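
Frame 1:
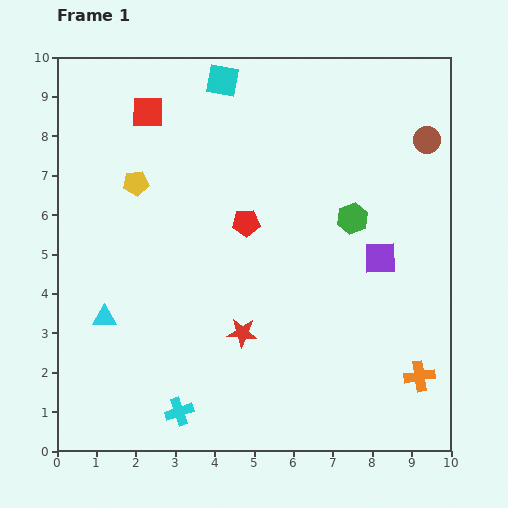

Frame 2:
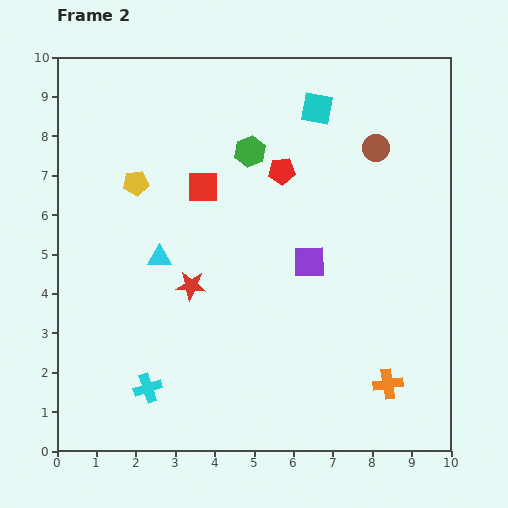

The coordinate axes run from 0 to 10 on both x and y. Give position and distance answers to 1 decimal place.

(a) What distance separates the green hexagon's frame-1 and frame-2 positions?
3.1

The green hexagon moved from (7.5, 5.9) to (4.9, 7.6), a distance of √(2.6² + 1.7²) ≈ 3.1.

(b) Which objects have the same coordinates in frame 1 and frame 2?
the yellow pentagon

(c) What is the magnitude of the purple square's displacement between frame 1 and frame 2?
1.8

The purple square moved from (8.2, 4.9) to (6.4, 4.8), a distance of √(1.8² + 0.1²) ≈ 1.8.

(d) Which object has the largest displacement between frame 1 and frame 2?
the green hexagon

(moved 3.1; next 2.5)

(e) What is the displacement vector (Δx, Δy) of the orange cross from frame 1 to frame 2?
(-0.8, -0.2)

The orange cross was at (9.2, 1.9) in frame 1 and (8.4, 1.7) in frame 2.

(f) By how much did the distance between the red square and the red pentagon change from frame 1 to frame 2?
-1.8

Distance in frame 1: 3.8. Distance in frame 2: 2.0.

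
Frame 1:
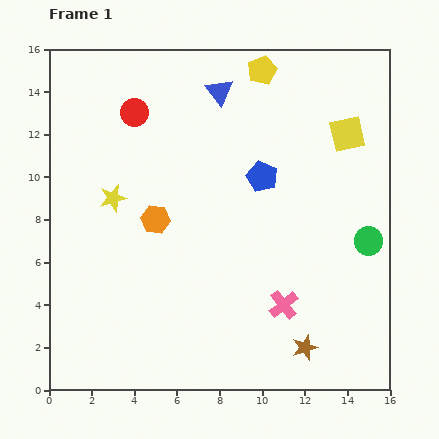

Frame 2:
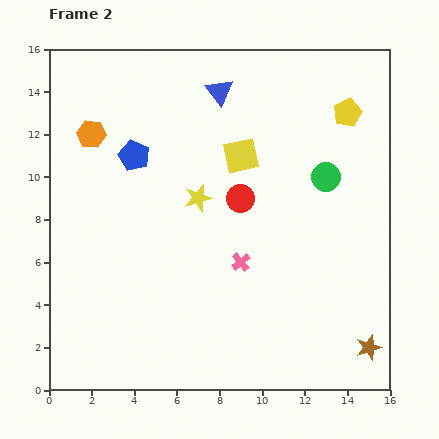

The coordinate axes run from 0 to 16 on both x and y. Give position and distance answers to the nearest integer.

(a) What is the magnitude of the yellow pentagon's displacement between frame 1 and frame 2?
4

The yellow pentagon moved from (10, 15) to (14, 13), a distance of √(4² + 2²) ≈ 4.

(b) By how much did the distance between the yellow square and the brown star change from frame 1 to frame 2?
+1

Distance in frame 1: 10. Distance in frame 2: 11.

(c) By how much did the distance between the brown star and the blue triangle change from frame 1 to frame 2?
+1

Distance in frame 1: 13. Distance in frame 2: 14.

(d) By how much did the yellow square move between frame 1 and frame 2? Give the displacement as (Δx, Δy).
(-5, -1)

The yellow square was at (14, 12) in frame 1 and (9, 11) in frame 2.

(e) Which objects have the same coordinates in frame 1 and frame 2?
the blue triangle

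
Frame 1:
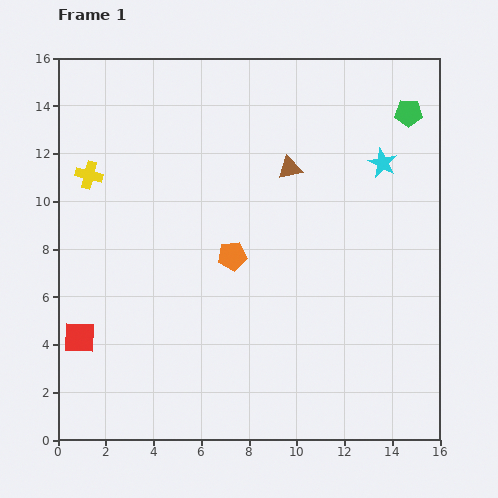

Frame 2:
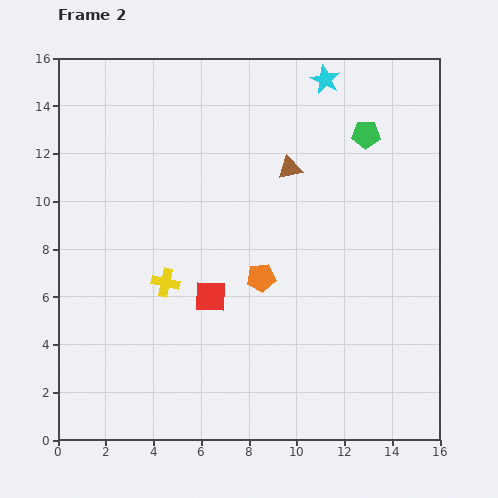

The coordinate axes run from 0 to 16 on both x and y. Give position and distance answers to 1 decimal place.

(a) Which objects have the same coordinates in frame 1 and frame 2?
the brown triangle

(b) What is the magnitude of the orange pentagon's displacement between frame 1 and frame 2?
1.5

The orange pentagon moved from (7.3, 7.7) to (8.5, 6.8), a distance of √(1.2² + 0.9²) ≈ 1.5.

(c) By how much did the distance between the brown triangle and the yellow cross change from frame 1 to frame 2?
-1.3

Distance in frame 1: 8.4. Distance in frame 2: 7.1.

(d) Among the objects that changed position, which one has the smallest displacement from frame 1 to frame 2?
the orange pentagon

(moved 1.5)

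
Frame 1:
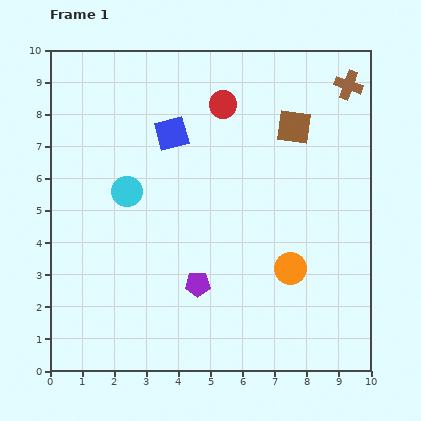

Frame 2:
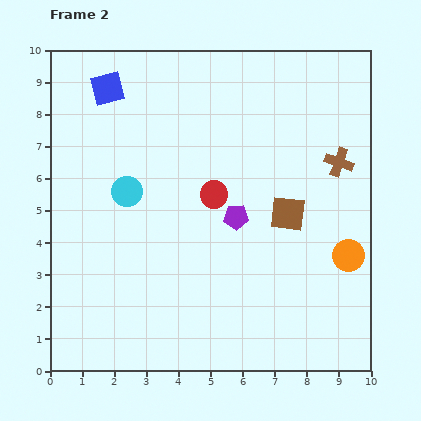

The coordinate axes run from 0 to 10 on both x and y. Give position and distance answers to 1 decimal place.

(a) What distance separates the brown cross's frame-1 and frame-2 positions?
2.4

The brown cross moved from (9.3, 8.9) to (9.0, 6.5), a distance of √(0.3² + 2.4²) ≈ 2.4.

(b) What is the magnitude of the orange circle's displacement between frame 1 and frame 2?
1.8

The orange circle moved from (7.5, 3.2) to (9.3, 3.6), a distance of √(1.8² + 0.4²) ≈ 1.8.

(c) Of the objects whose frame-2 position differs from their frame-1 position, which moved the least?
the orange circle

(moved 1.8)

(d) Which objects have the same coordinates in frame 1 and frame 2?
the cyan circle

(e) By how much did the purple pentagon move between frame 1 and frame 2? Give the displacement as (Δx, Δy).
(1.2, 2.1)

The purple pentagon was at (4.6, 2.7) in frame 1 and (5.8, 4.8) in frame 2.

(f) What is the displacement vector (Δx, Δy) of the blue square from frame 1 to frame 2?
(-2.0, 1.4)

The blue square was at (3.8, 7.4) in frame 1 and (1.8, 8.8) in frame 2.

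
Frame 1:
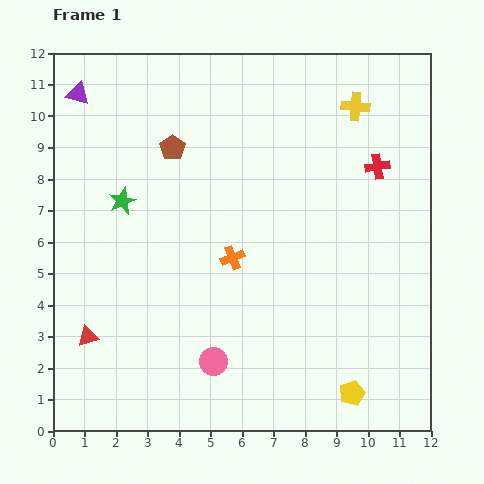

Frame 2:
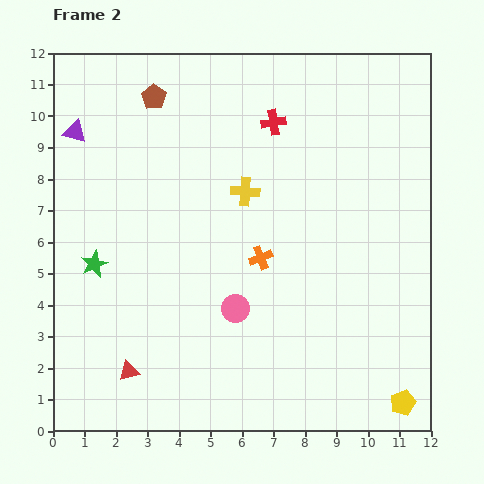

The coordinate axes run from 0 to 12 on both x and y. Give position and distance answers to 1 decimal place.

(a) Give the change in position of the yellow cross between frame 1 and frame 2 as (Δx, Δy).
(-3.5, -2.7)

The yellow cross was at (9.6, 10.3) in frame 1 and (6.1, 7.6) in frame 2.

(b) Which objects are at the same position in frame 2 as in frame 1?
none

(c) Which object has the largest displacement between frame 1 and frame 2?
the yellow cross

(moved 4.4; next 3.6)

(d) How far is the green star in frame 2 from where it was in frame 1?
2.2

The green star moved from (2.2, 7.3) to (1.3, 5.3), a distance of √(0.9² + 2.0²) ≈ 2.2.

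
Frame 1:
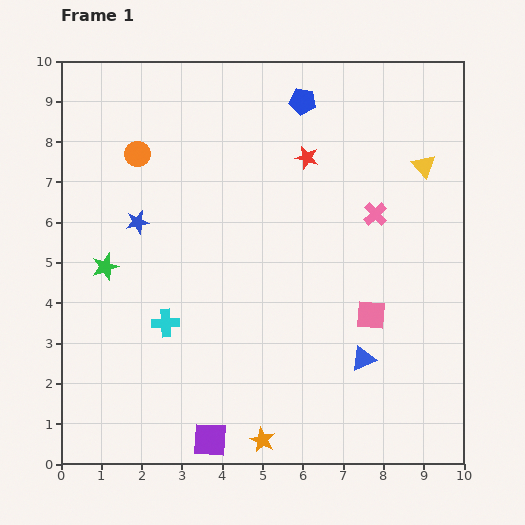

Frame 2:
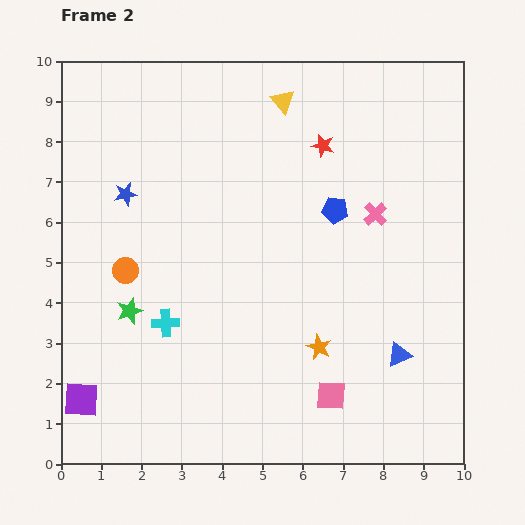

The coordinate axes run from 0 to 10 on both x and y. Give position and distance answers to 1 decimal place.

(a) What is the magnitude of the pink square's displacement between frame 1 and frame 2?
2.2

The pink square moved from (7.7, 3.7) to (6.7, 1.7), a distance of √(1.0² + 2.0²) ≈ 2.2.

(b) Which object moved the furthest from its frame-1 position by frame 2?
the yellow triangle

(moved 3.8; next 3.4)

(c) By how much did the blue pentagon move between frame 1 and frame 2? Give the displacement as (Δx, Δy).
(0.8, -2.7)

The blue pentagon was at (6.0, 9.0) in frame 1 and (6.8, 6.3) in frame 2.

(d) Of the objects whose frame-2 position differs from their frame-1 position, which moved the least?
the red star

(moved 0.5)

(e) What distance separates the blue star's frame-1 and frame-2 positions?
0.8

The blue star moved from (1.9, 6.0) to (1.6, 6.7), a distance of √(0.3² + 0.7²) ≈ 0.8.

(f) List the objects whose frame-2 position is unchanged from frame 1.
the pink cross, the cyan cross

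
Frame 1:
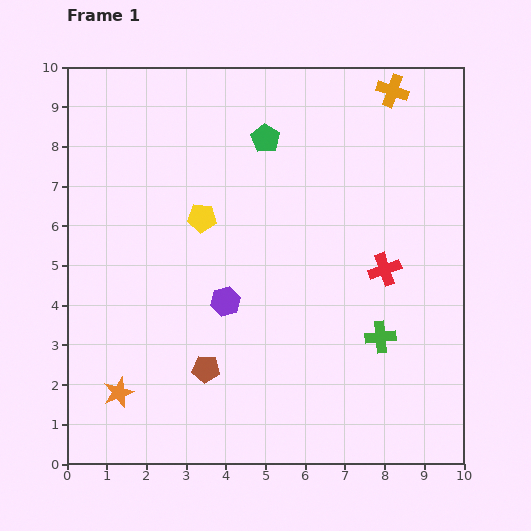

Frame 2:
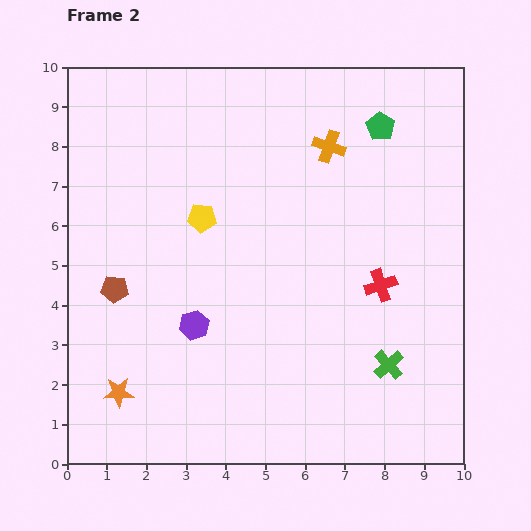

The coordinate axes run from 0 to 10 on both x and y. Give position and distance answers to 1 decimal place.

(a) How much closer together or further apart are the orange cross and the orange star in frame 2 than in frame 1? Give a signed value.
-2.1

Distance in frame 1: 10.3. Distance in frame 2: 8.2.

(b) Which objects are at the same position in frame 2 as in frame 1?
the yellow pentagon, the orange star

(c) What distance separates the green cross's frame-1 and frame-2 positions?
0.7

The green cross moved from (7.9, 3.2) to (8.1, 2.5), a distance of √(0.2² + 0.7²) ≈ 0.7.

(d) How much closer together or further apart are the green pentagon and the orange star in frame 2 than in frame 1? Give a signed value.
+2.0

Distance in frame 1: 7.4. Distance in frame 2: 9.4.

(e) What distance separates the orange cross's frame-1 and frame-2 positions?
2.1

The orange cross moved from (8.2, 9.4) to (6.6, 8.0), a distance of √(1.6² + 1.4²) ≈ 2.1.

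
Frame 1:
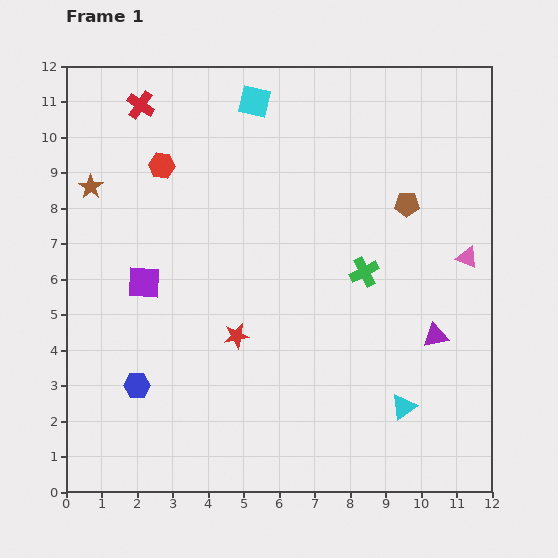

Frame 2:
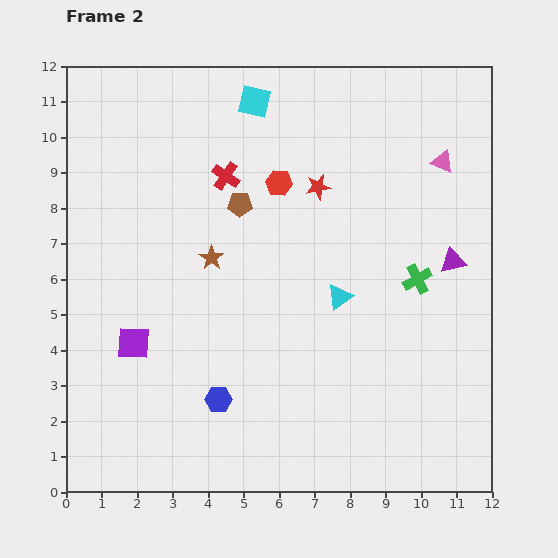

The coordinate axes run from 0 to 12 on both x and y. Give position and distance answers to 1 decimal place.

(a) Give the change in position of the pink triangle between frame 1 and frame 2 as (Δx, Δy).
(-0.7, 2.7)

The pink triangle was at (11.3, 6.6) in frame 1 and (10.6, 9.3) in frame 2.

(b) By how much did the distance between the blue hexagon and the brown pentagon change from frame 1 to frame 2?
-3.7

Distance in frame 1: 9.2. Distance in frame 2: 5.5.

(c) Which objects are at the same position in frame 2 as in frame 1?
the cyan square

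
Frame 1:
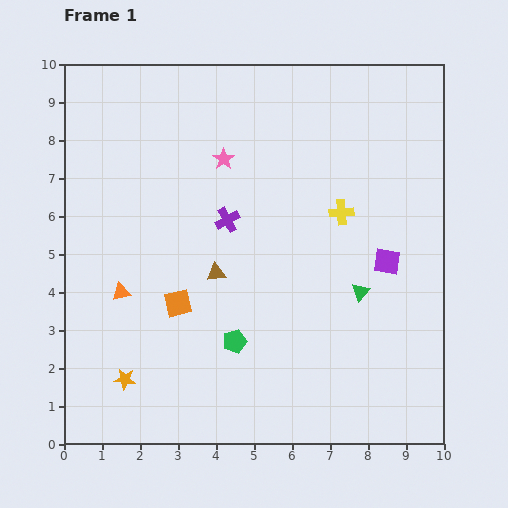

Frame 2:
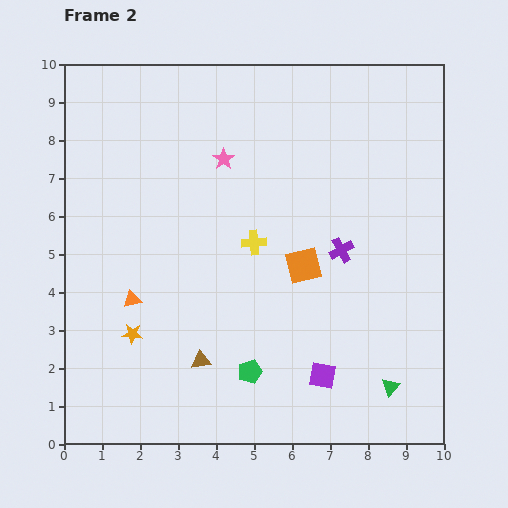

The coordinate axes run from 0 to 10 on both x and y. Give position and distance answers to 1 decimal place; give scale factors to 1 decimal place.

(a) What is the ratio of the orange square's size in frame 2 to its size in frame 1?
1.3×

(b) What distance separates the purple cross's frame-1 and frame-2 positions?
3.1

The purple cross moved from (4.3, 5.9) to (7.3, 5.1), a distance of √(3.0² + 0.8²) ≈ 3.1.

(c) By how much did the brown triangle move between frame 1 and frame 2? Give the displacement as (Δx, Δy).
(-0.4, -2.3)

The brown triangle was at (4.0, 4.5) in frame 1 and (3.6, 2.2) in frame 2.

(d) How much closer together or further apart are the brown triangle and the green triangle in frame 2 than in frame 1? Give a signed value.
+1.2

Distance in frame 1: 3.8. Distance in frame 2: 5.0.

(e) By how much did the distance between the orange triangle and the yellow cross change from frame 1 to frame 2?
-2.7

Distance in frame 1: 6.2. Distance in frame 2: 3.5.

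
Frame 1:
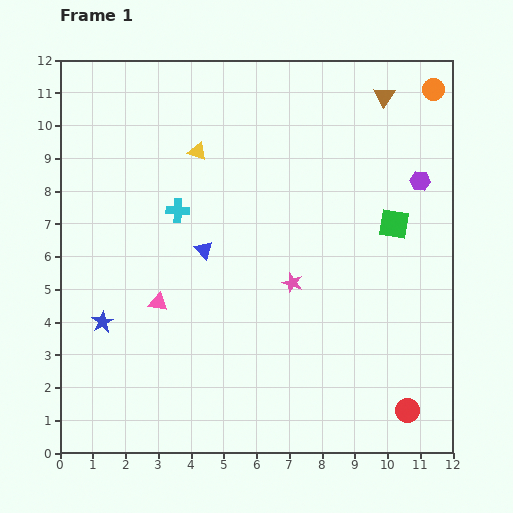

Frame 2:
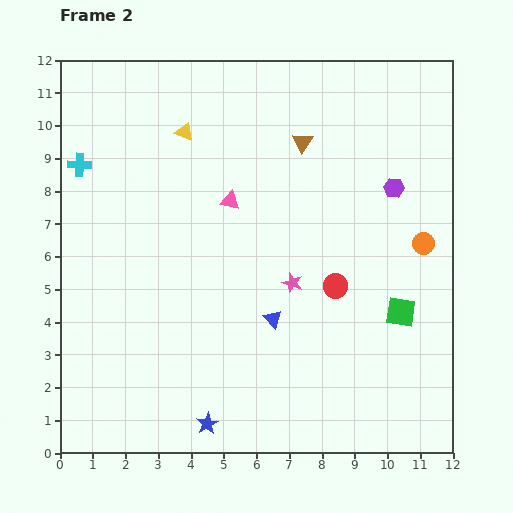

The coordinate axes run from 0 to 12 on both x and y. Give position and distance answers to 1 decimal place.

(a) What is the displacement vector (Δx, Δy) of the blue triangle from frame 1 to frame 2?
(2.1, -2.1)

The blue triangle was at (4.4, 6.2) in frame 1 and (6.5, 4.1) in frame 2.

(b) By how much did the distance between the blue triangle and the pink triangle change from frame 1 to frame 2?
+1.7

Distance in frame 1: 2.1. Distance in frame 2: 3.8.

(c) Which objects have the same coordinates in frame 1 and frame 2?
the pink star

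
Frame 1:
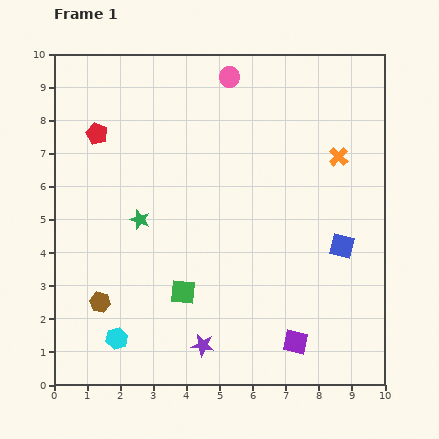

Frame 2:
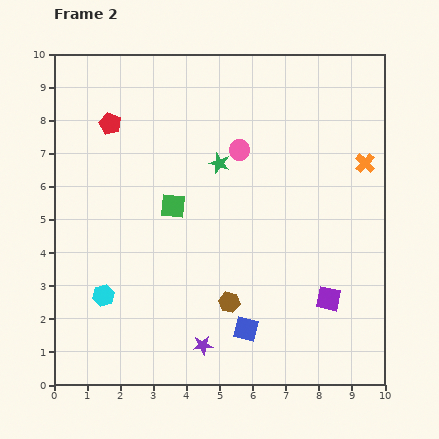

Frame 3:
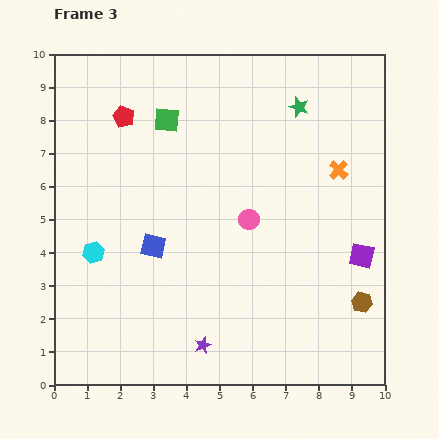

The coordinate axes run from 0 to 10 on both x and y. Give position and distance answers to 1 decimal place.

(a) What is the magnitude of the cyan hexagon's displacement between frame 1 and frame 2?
1.4

The cyan hexagon moved from (1.9, 1.4) to (1.5, 2.7), a distance of √(0.4² + 1.3²) ≈ 1.4.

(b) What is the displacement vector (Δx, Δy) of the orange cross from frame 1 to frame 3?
(0.0, -0.4)

The orange cross was at (8.6, 6.9) in frame 1 and (8.6, 6.5) in frame 3.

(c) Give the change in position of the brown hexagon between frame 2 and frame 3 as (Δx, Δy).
(4.0, 0.0)

The brown hexagon was at (5.3, 2.5) in frame 2 and (9.3, 2.5) in frame 3.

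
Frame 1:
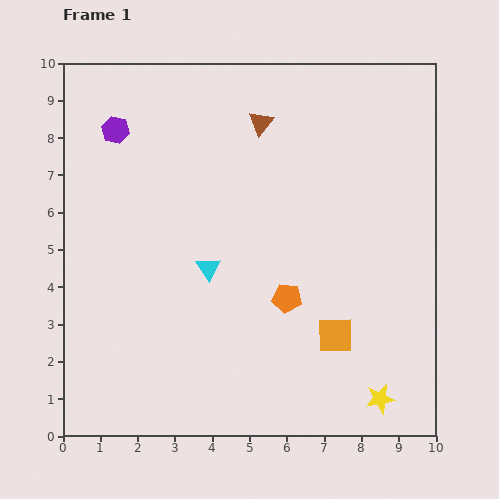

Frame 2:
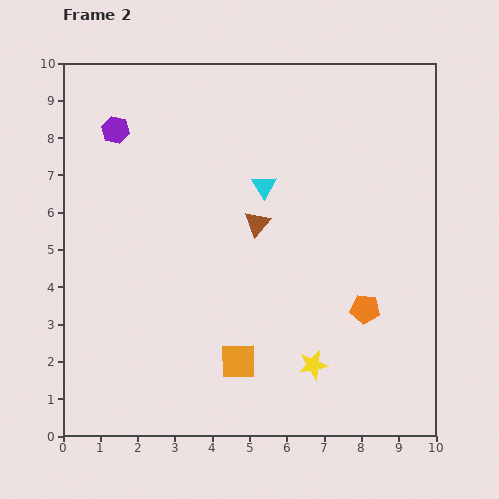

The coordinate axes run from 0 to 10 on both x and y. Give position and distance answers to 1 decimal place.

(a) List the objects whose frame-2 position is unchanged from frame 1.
the purple hexagon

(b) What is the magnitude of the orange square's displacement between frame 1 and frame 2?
2.7

The orange square moved from (7.3, 2.7) to (4.7, 2.0), a distance of √(2.6² + 0.7²) ≈ 2.7.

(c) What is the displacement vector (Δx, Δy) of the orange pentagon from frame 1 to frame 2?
(2.1, -0.3)

The orange pentagon was at (6.0, 3.7) in frame 1 and (8.1, 3.4) in frame 2.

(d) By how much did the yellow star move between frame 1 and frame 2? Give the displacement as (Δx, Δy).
(-1.8, 0.9)

The yellow star was at (8.5, 1.0) in frame 1 and (6.7, 1.9) in frame 2.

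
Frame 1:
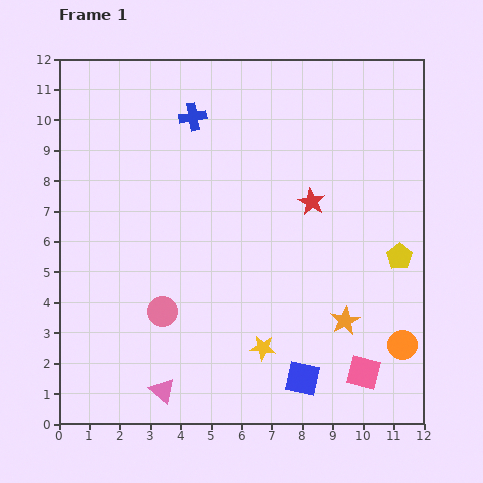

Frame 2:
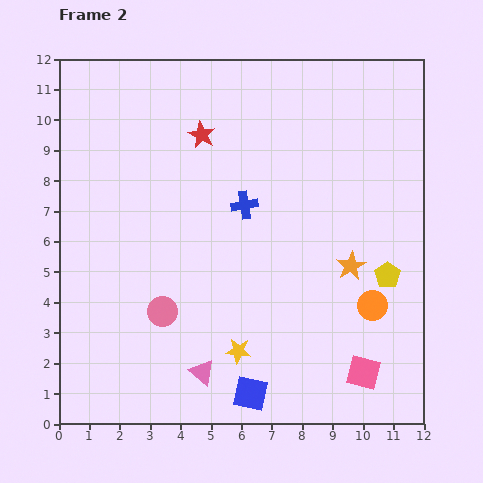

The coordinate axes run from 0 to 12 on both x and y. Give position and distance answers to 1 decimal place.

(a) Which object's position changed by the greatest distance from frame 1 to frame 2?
the red star

(moved 4.2; next 3.4)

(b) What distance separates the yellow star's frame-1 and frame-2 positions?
0.8

The yellow star moved from (6.7, 2.5) to (5.9, 2.4), a distance of √(0.8² + 0.1²) ≈ 0.8.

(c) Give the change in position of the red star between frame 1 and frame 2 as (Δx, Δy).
(-3.6, 2.2)

The red star was at (8.3, 7.3) in frame 1 and (4.7, 9.5) in frame 2.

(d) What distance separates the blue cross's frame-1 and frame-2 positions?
3.4

The blue cross moved from (4.4, 10.1) to (6.1, 7.2), a distance of √(1.7² + 2.9²) ≈ 3.4.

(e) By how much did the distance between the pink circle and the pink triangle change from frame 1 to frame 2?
-0.2

Distance in frame 1: 2.6. Distance in frame 2: 2.4.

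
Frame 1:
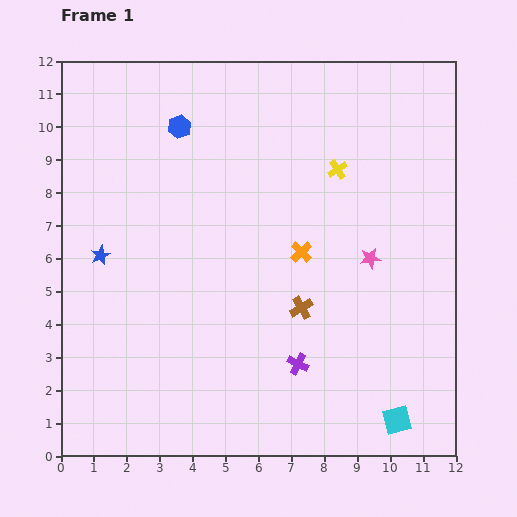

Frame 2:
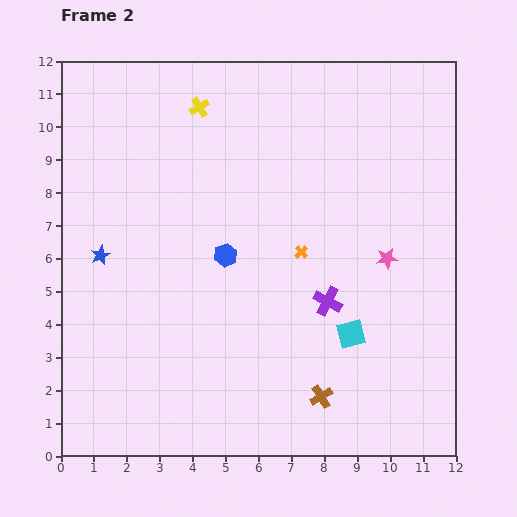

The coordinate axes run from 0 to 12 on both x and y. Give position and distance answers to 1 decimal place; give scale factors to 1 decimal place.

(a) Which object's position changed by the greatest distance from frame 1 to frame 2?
the yellow cross

(moved 4.6; next 4.1)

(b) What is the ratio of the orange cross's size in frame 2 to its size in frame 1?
0.6×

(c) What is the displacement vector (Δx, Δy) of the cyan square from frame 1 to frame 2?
(-1.4, 2.6)

The cyan square was at (10.2, 1.1) in frame 1 and (8.8, 3.7) in frame 2.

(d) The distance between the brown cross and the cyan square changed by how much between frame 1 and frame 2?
-2.4

Distance in frame 1: 4.5. Distance in frame 2: 2.1.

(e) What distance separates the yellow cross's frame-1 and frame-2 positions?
4.6

The yellow cross moved from (8.4, 8.7) to (4.2, 10.6), a distance of √(4.2² + 1.9²) ≈ 4.6.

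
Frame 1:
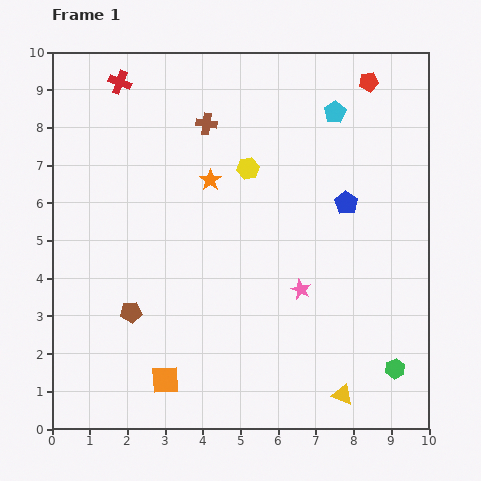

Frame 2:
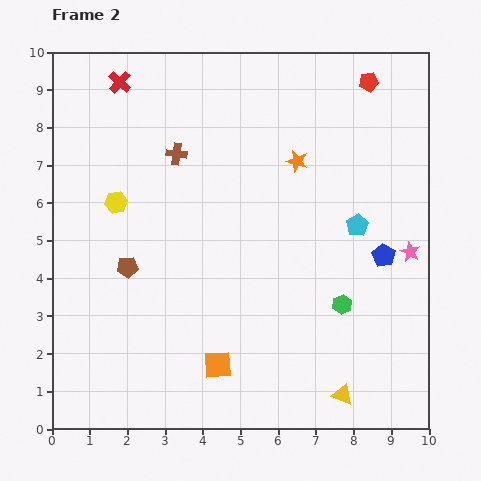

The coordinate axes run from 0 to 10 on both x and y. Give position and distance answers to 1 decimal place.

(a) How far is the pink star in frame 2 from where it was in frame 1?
3.1

The pink star moved from (6.6, 3.7) to (9.5, 4.7), a distance of √(2.9² + 1.0²) ≈ 3.1.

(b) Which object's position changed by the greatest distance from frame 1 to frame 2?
the yellow hexagon

(moved 3.6; next 3.1)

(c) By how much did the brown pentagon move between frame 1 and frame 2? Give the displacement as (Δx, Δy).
(-0.1, 1.2)

The brown pentagon was at (2.1, 3.1) in frame 1 and (2.0, 4.3) in frame 2.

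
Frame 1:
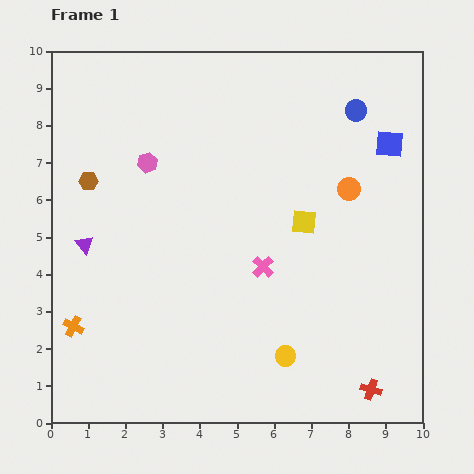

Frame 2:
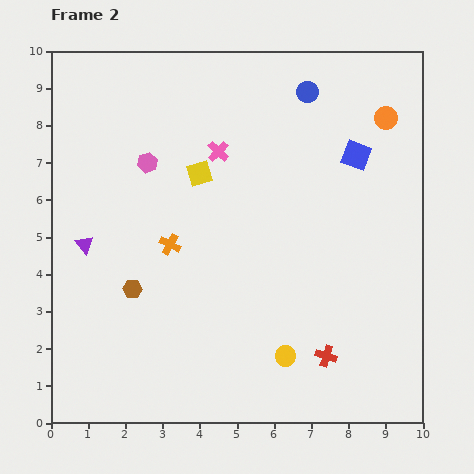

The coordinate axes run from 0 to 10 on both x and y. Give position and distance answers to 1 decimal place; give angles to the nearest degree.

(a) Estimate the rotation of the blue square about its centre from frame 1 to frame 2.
16° clockwise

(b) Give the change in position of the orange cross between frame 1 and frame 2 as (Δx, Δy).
(2.6, 2.2)

The orange cross was at (0.6, 2.6) in frame 1 and (3.2, 4.8) in frame 2.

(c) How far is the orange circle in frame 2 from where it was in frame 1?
2.1

The orange circle moved from (8.0, 6.3) to (9.0, 8.2), a distance of √(1.0² + 1.9²) ≈ 2.1.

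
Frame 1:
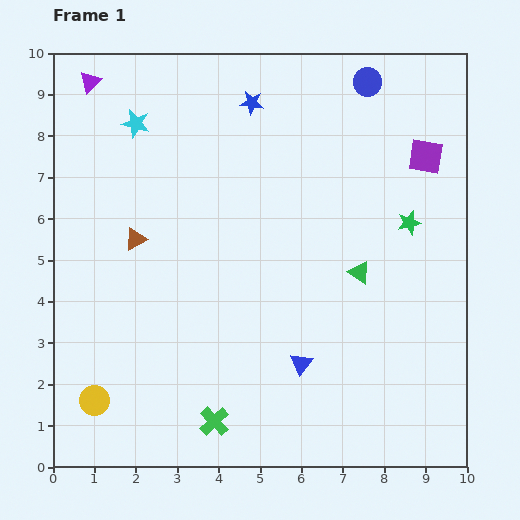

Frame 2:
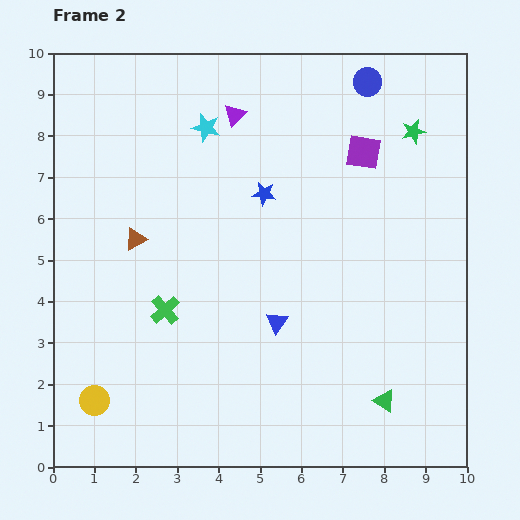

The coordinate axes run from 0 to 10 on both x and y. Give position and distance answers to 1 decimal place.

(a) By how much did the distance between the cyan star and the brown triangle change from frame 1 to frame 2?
+0.4

Distance in frame 1: 2.8. Distance in frame 2: 3.2.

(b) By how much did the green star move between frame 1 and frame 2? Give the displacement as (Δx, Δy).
(0.1, 2.2)

The green star was at (8.6, 5.9) in frame 1 and (8.7, 8.1) in frame 2.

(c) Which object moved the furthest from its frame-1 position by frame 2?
the purple triangle

(moved 3.6; next 3.2)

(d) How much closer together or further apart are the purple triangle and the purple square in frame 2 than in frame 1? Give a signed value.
-5.1

Distance in frame 1: 8.3. Distance in frame 2: 3.2.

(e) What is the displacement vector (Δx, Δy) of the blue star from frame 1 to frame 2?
(0.3, -2.2)

The blue star was at (4.8, 8.8) in frame 1 and (5.1, 6.6) in frame 2.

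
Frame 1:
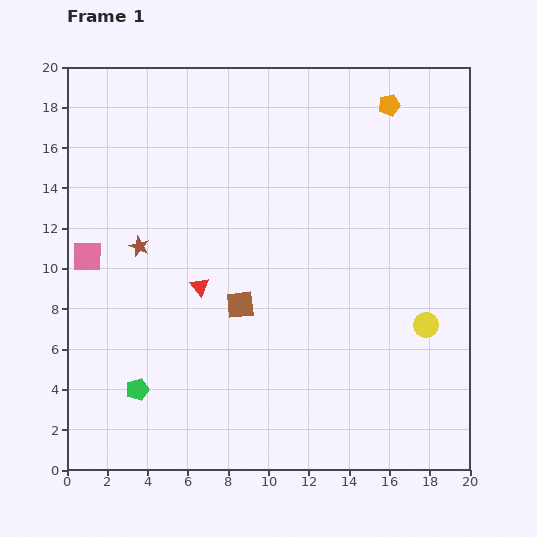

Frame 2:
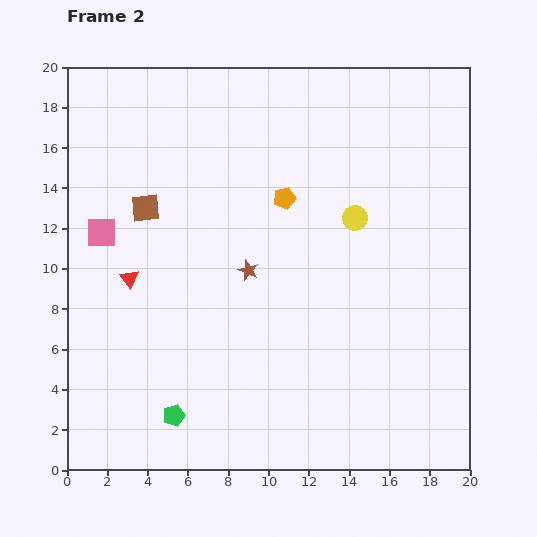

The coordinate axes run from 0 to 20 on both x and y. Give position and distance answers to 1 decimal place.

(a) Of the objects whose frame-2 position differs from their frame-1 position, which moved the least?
the pink square

(moved 1.4)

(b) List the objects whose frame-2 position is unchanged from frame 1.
none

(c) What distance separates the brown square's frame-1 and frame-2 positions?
6.7

The brown square moved from (8.6, 8.2) to (3.9, 13.0), a distance of √(4.7² + 4.8²) ≈ 6.7.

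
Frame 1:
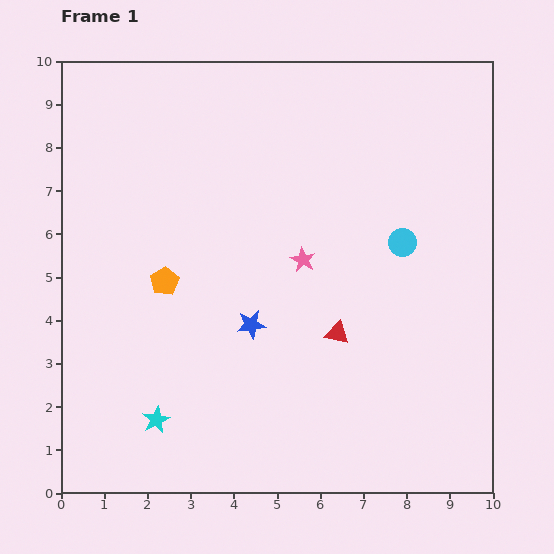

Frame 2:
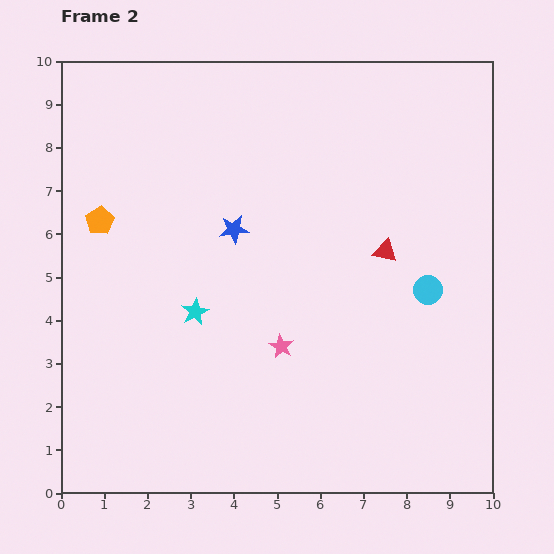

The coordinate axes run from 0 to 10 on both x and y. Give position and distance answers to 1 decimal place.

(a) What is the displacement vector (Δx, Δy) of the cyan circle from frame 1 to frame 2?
(0.6, -1.1)

The cyan circle was at (7.9, 5.8) in frame 1 and (8.5, 4.7) in frame 2.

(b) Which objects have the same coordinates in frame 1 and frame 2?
none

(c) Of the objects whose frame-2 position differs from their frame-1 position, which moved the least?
the cyan circle

(moved 1.3)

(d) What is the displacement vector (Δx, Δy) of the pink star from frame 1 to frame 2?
(-0.5, -2.0)

The pink star was at (5.6, 5.4) in frame 1 and (5.1, 3.4) in frame 2.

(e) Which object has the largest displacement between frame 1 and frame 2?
the cyan star

(moved 2.7; next 2.2)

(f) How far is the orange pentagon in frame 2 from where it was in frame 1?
2.1

The orange pentagon moved from (2.4, 4.9) to (0.9, 6.3), a distance of √(1.5² + 1.4²) ≈ 2.1.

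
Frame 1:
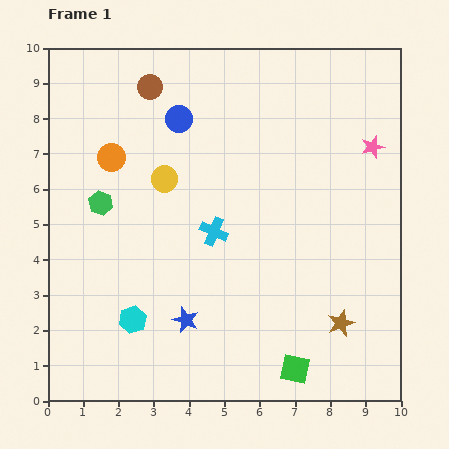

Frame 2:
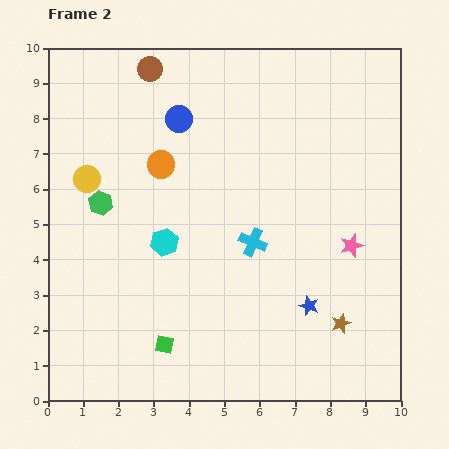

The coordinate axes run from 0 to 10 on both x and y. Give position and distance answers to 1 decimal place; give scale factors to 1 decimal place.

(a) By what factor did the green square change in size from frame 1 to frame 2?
0.6×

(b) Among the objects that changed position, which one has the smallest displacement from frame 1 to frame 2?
the brown circle

(moved 0.5)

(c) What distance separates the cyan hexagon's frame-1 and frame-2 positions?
2.4

The cyan hexagon moved from (2.4, 2.3) to (3.3, 4.5), a distance of √(0.9² + 2.2²) ≈ 2.4.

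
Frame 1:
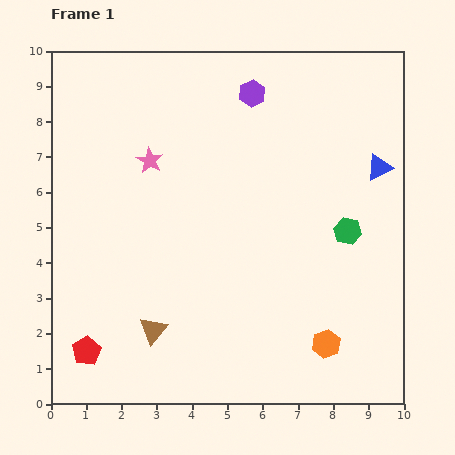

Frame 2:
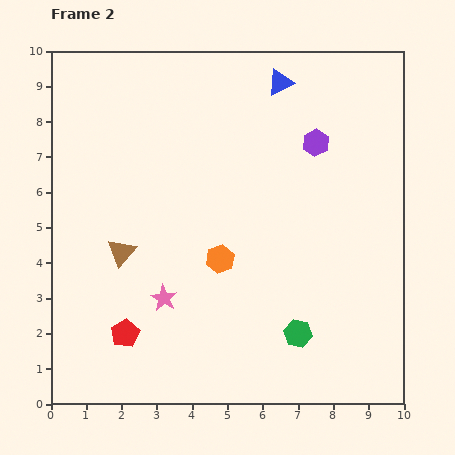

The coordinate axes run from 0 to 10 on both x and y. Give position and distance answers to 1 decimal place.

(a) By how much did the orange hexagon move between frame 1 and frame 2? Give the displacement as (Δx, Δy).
(-3.0, 2.4)

The orange hexagon was at (7.8, 1.7) in frame 1 and (4.8, 4.1) in frame 2.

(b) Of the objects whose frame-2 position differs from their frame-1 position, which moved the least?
the red pentagon

(moved 1.2)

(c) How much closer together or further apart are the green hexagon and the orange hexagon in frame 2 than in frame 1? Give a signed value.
-0.3

Distance in frame 1: 3.3. Distance in frame 2: 3.0.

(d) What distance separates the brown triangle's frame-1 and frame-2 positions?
2.4

The brown triangle moved from (2.9, 2.1) to (2.0, 4.3), a distance of √(0.9² + 2.2²) ≈ 2.4.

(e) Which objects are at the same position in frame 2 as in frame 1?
none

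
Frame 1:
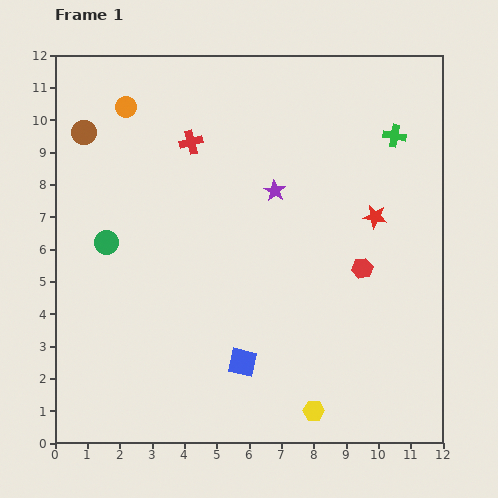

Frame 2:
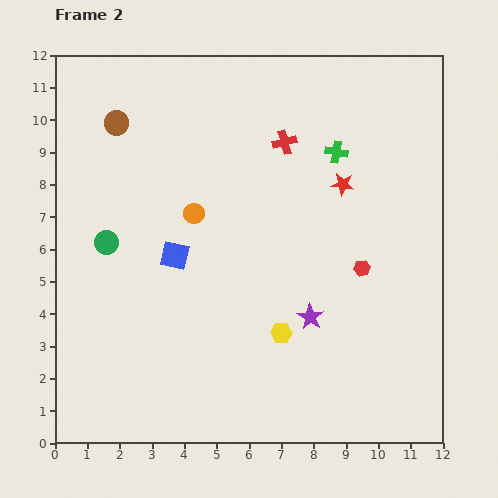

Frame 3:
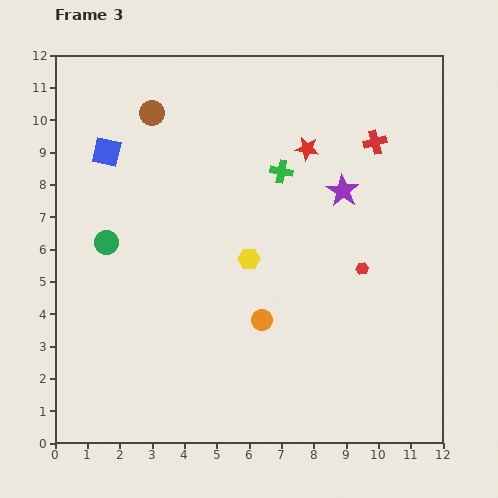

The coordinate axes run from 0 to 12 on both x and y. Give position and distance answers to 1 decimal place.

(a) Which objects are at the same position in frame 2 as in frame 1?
the red hexagon, the green circle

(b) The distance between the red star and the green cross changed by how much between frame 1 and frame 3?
-1.5

Distance in frame 1: 2.6. Distance in frame 3: 1.1.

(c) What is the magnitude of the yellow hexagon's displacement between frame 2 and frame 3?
2.5

The yellow hexagon moved from (7.0, 3.4) to (6.0, 5.7), a distance of √(1.0² + 2.3²) ≈ 2.5.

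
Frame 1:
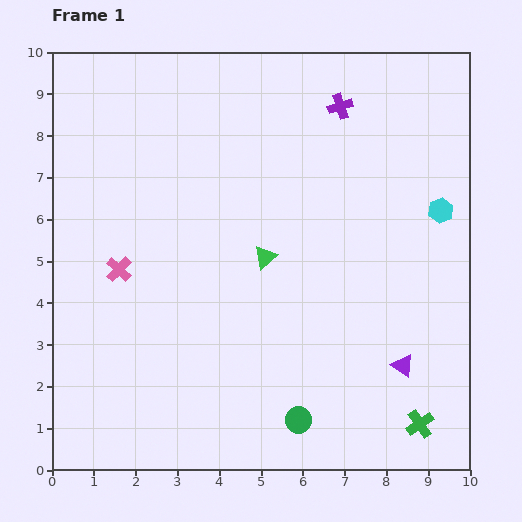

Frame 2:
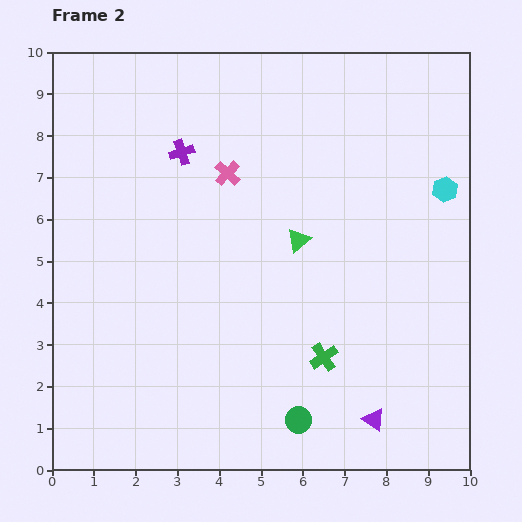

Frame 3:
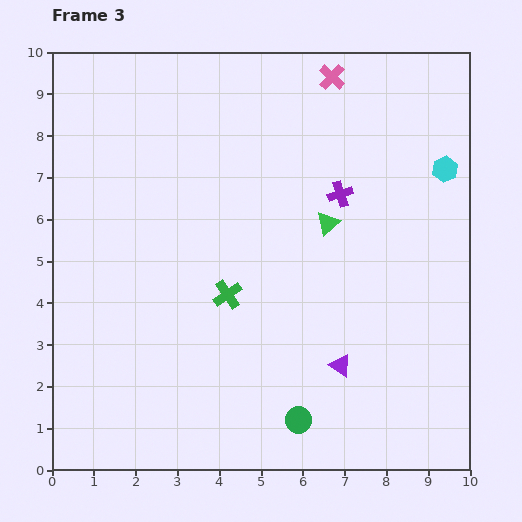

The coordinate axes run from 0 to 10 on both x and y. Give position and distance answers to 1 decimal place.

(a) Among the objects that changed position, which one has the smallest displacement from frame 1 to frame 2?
the cyan hexagon

(moved 0.5)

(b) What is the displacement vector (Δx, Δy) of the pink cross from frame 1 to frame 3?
(5.1, 4.6)

The pink cross was at (1.6, 4.8) in frame 1 and (6.7, 9.4) in frame 3.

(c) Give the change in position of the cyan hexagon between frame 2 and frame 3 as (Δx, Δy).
(0.0, 0.5)

The cyan hexagon was at (9.4, 6.7) in frame 2 and (9.4, 7.2) in frame 3.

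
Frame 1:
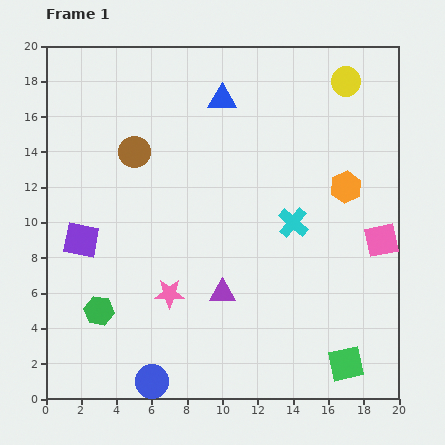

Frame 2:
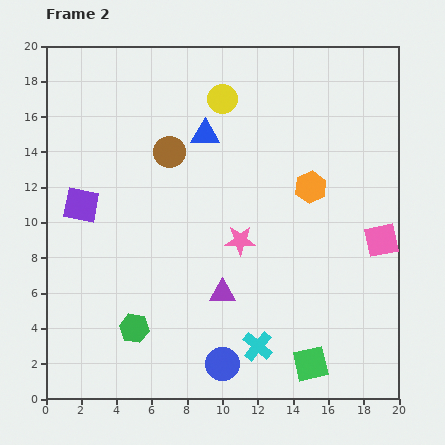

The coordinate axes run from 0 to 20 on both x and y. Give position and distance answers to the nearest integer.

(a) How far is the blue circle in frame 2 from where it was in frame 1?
4

The blue circle moved from (6, 1) to (10, 2), a distance of √(4² + 1²) ≈ 4.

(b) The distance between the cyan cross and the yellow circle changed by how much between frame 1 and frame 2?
+5

Distance in frame 1: 9. Distance in frame 2: 14.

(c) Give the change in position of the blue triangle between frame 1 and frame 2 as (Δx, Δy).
(-1, -2)

The blue triangle was at (10, 17) in frame 1 and (9, 15) in frame 2.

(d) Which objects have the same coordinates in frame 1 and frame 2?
the pink square, the purple triangle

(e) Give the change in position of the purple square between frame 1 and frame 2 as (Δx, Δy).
(0, 2)

The purple square was at (2, 9) in frame 1 and (2, 11) in frame 2.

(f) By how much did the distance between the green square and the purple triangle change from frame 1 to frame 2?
-2

Distance in frame 1: 8. Distance in frame 2: 6.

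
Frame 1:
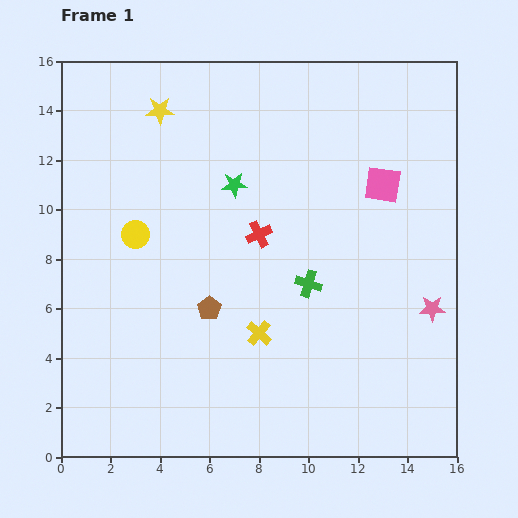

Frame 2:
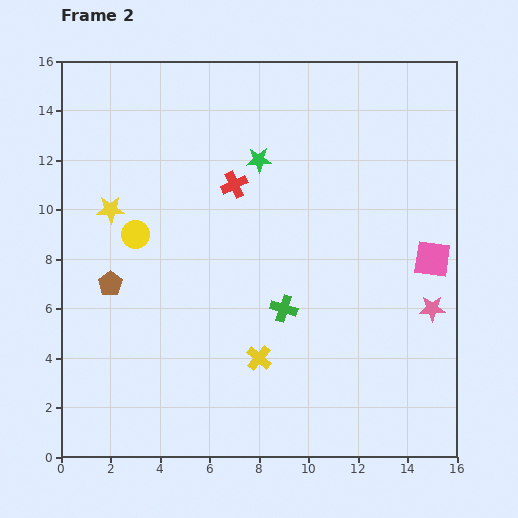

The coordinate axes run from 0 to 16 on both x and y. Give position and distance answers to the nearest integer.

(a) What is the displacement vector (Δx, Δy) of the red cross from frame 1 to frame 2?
(-1, 2)

The red cross was at (8, 9) in frame 1 and (7, 11) in frame 2.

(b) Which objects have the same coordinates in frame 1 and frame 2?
the yellow circle, the pink star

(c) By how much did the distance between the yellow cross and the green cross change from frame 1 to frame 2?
-1

Distance in frame 1: 3. Distance in frame 2: 2.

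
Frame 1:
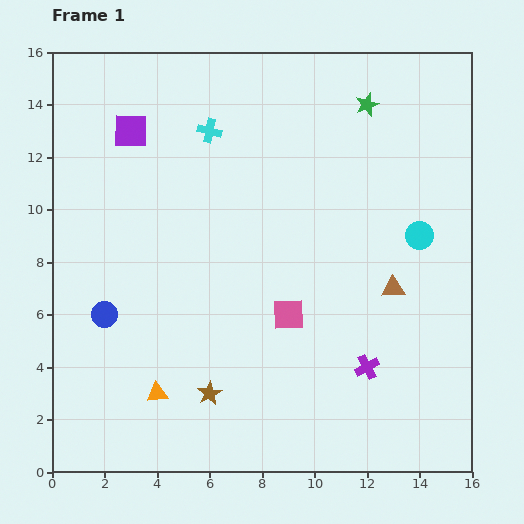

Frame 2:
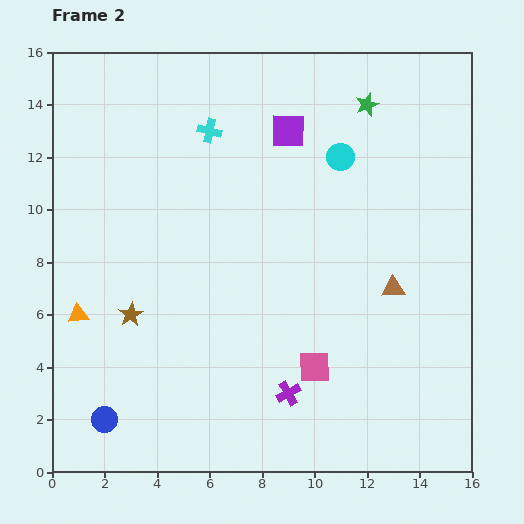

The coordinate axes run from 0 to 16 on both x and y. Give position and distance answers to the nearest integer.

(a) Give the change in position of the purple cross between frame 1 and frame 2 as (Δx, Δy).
(-3, -1)

The purple cross was at (12, 4) in frame 1 and (9, 3) in frame 2.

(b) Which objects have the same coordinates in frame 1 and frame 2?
the green star, the brown triangle, the cyan cross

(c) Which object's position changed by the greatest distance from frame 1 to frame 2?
the purple square

(moved 6; next 4)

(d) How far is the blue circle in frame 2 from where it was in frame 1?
4

The blue circle moved from (2, 6) to (2, 2), a distance of √(0² + 4²) ≈ 4.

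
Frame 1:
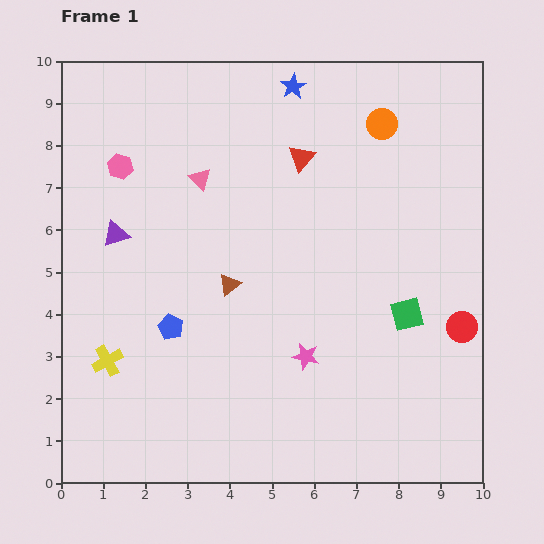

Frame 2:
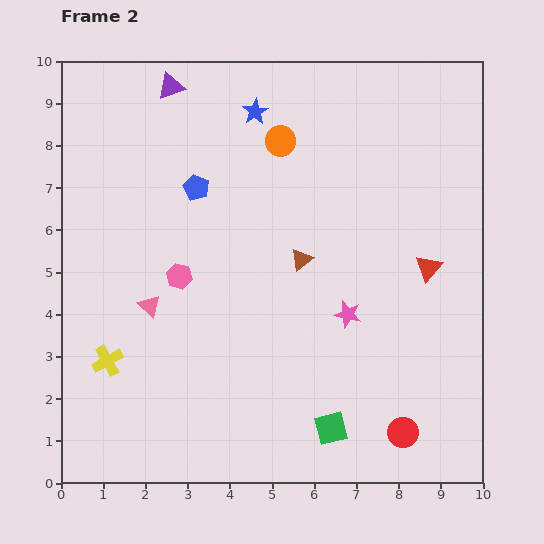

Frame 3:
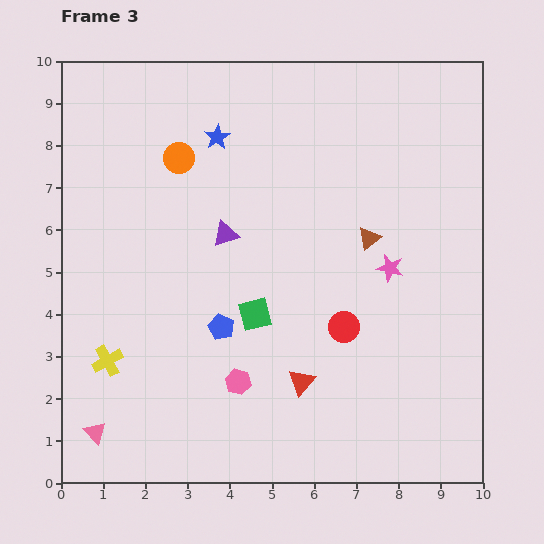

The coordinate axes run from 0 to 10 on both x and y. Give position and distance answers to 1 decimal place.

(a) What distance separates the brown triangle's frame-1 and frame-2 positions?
1.8

The brown triangle moved from (4.0, 4.7) to (5.7, 5.3), a distance of √(1.7² + 0.6²) ≈ 1.8.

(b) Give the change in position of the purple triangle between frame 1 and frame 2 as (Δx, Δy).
(1.3, 3.5)

The purple triangle was at (1.3, 5.9) in frame 1 and (2.6, 9.4) in frame 2.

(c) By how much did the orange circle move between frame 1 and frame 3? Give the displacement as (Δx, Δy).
(-4.8, -0.8)

The orange circle was at (7.6, 8.5) in frame 1 and (2.8, 7.7) in frame 3.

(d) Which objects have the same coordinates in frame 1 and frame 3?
the yellow cross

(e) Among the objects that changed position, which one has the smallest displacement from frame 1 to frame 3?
the blue pentagon

(moved 1.2)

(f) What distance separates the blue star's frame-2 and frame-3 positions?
1.1

The blue star moved from (4.6, 8.8) to (3.7, 8.2), a distance of √(0.9² + 0.6²) ≈ 1.1.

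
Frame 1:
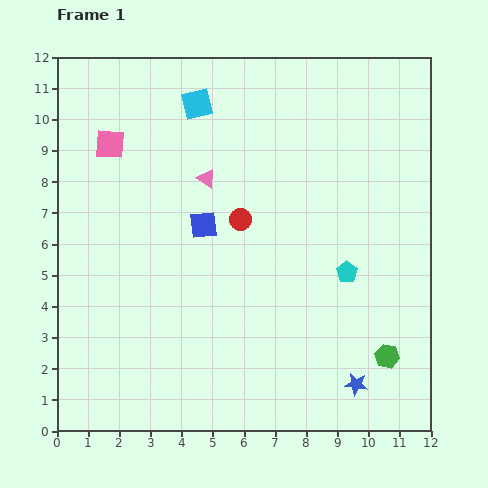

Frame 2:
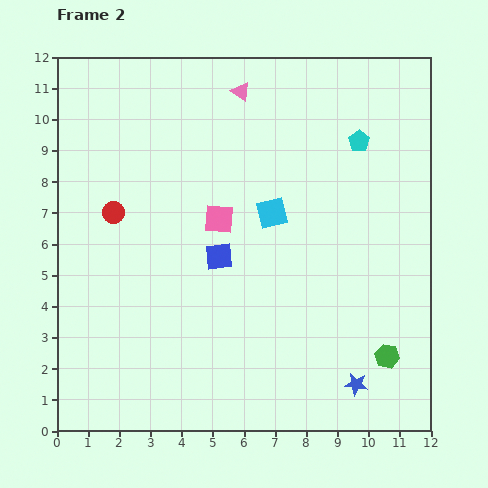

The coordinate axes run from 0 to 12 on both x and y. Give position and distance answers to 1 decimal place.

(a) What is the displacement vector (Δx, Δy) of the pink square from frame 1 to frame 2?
(3.5, -2.4)

The pink square was at (1.7, 9.2) in frame 1 and (5.2, 6.8) in frame 2.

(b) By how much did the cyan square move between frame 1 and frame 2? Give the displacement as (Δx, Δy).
(2.4, -3.5)

The cyan square was at (4.5, 10.5) in frame 1 and (6.9, 7.0) in frame 2.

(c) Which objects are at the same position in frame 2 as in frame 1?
the green hexagon, the blue star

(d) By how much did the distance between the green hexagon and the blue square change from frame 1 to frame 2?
-0.9

Distance in frame 1: 7.2. Distance in frame 2: 6.3.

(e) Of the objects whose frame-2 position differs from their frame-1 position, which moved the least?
the blue square

(moved 1.1)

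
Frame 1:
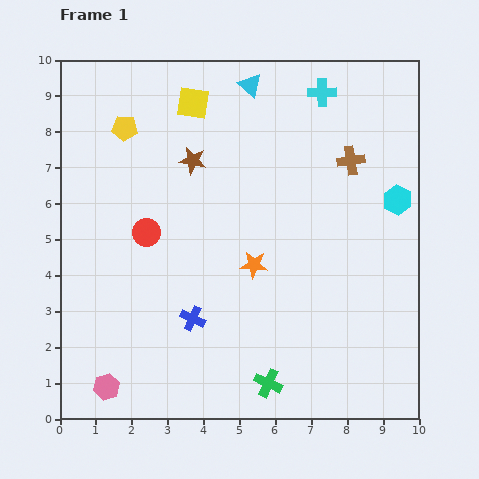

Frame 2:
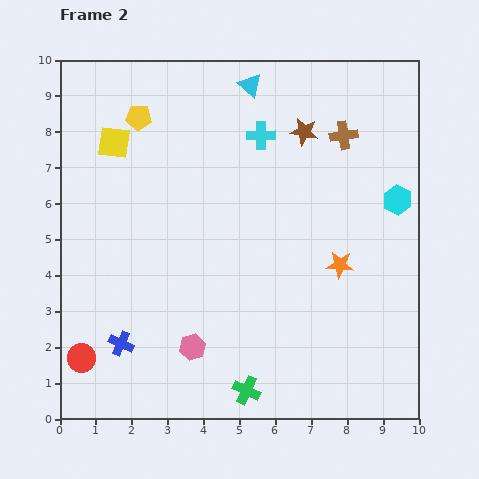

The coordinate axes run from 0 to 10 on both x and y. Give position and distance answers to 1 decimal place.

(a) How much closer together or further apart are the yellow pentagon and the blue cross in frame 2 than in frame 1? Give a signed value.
+0.7

Distance in frame 1: 5.6. Distance in frame 2: 6.3.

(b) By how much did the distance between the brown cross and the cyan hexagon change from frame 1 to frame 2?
+0.6

Distance in frame 1: 1.7. Distance in frame 2: 2.3.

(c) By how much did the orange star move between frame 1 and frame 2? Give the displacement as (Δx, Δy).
(2.4, 0.0)

The orange star was at (5.4, 4.3) in frame 1 and (7.8, 4.3) in frame 2.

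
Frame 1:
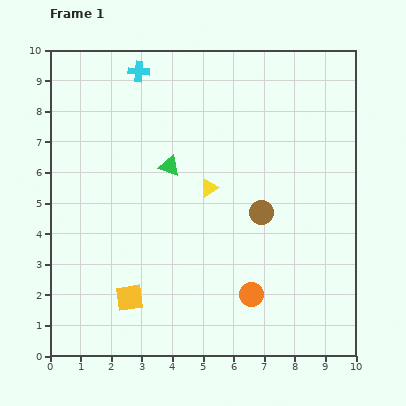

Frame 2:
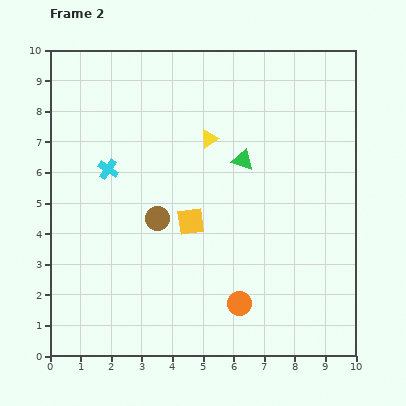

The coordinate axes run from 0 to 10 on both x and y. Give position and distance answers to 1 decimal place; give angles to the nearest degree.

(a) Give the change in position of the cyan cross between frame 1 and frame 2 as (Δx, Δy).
(-1.0, -3.2)

The cyan cross was at (2.9, 9.3) in frame 1 and (1.9, 6.1) in frame 2.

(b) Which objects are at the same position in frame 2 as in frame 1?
none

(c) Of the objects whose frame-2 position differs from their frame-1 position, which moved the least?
the orange circle

(moved 0.5)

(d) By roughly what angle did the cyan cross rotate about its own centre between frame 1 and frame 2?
31° clockwise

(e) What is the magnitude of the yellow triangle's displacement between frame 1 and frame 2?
1.6

The yellow triangle moved from (5.2, 5.5) to (5.2, 7.1), a distance of √(0.0² + 1.6²) ≈ 1.6.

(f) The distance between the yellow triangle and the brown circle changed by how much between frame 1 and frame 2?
+1.2

Distance in frame 1: 1.9. Distance in frame 2: 3.1.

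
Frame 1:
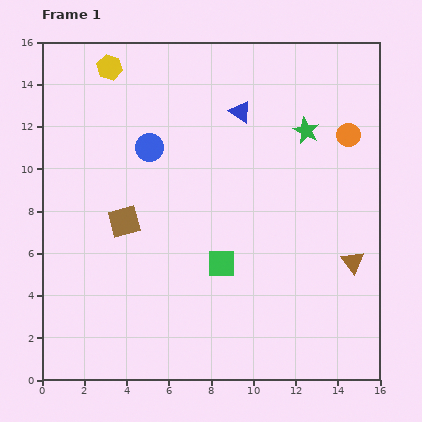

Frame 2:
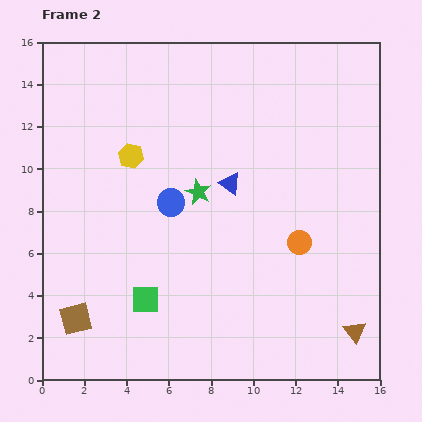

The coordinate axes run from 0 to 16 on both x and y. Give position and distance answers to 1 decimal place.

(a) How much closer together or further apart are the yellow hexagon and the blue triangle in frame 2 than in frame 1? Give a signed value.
-1.6

Distance in frame 1: 6.5. Distance in frame 2: 4.9.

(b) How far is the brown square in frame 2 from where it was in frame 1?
5.1

The brown square moved from (3.9, 7.5) to (1.6, 2.9), a distance of √(2.3² + 4.6²) ≈ 5.1.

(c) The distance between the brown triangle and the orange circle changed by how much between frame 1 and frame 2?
-1.1

Distance in frame 1: 6.0. Distance in frame 2: 4.9.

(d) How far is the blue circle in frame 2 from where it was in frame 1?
2.8

The blue circle moved from (5.1, 11.0) to (6.1, 8.4), a distance of √(1.0² + 2.6²) ≈ 2.8.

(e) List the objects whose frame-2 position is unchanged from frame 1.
none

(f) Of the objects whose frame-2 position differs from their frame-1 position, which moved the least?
the blue circle

(moved 2.8)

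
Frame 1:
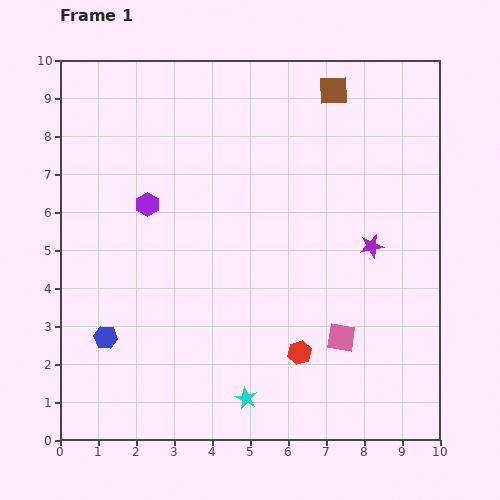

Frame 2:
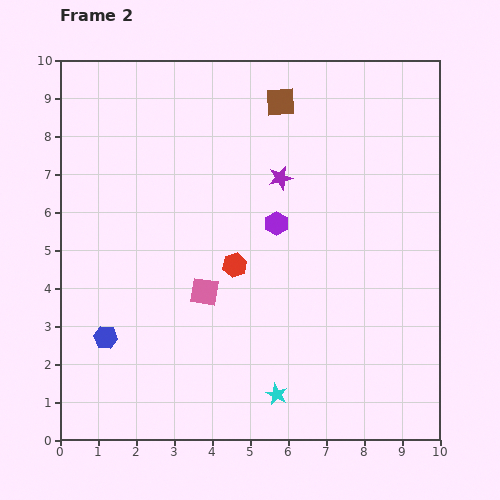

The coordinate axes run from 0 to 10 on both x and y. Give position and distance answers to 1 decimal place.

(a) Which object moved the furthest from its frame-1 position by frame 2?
the pink square

(moved 3.8; next 3.4)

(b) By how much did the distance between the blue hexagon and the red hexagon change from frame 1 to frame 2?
-1.2

Distance in frame 1: 5.1. Distance in frame 2: 3.9.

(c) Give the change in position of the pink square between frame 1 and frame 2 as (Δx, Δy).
(-3.6, 1.2)

The pink square was at (7.4, 2.7) in frame 1 and (3.8, 3.9) in frame 2.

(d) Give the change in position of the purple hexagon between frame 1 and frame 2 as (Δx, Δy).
(3.4, -0.5)

The purple hexagon was at (2.3, 6.2) in frame 1 and (5.7, 5.7) in frame 2.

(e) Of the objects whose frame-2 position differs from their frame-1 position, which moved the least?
the cyan star

(moved 0.8)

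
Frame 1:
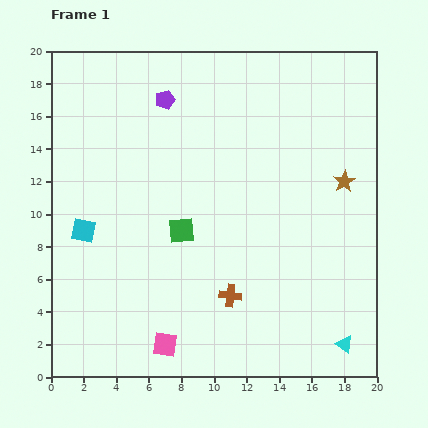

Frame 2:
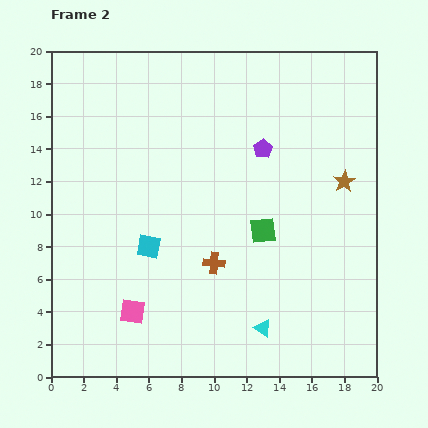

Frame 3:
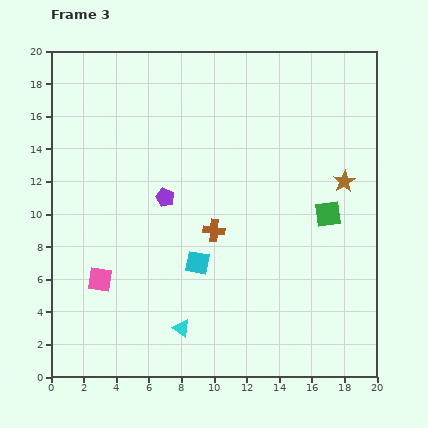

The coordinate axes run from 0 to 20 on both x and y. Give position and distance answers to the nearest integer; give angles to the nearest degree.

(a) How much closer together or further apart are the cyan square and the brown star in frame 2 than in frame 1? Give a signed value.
-3

Distance in frame 1: 16. Distance in frame 2: 13.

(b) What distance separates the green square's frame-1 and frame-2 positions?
5

The green square moved from (8, 9) to (13, 9), a distance of √(5² + 0²) ≈ 5.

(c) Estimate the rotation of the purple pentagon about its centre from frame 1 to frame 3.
31° counter-clockwise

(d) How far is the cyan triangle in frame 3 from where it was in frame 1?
10

The cyan triangle moved from (18, 2) to (8, 3), a distance of √(10² + 1²) ≈ 10.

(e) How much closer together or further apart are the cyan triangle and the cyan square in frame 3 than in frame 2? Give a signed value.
-5

Distance in frame 2: 9. Distance in frame 3: 4.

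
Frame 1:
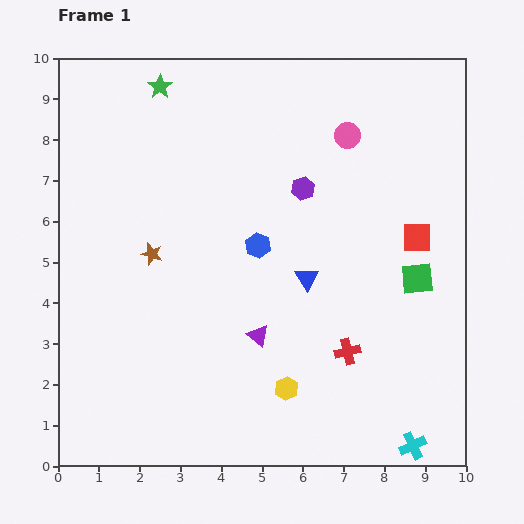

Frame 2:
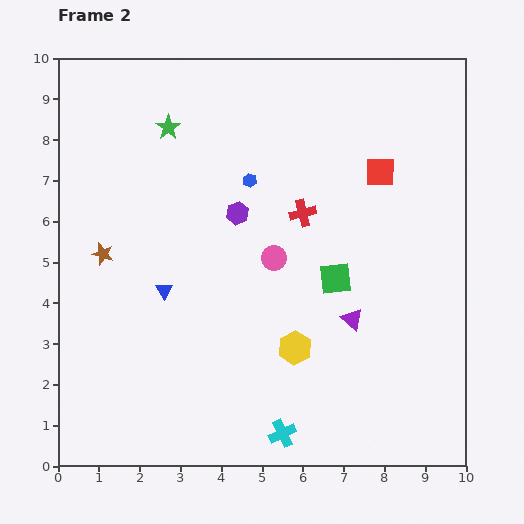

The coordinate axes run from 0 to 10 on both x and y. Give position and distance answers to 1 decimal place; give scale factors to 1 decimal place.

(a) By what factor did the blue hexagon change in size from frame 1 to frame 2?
0.6×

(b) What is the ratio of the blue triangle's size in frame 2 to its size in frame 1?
0.7×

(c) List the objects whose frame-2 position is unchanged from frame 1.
none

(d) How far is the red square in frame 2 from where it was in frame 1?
1.8

The red square moved from (8.8, 5.6) to (7.9, 7.2), a distance of √(0.9² + 1.6²) ≈ 1.8.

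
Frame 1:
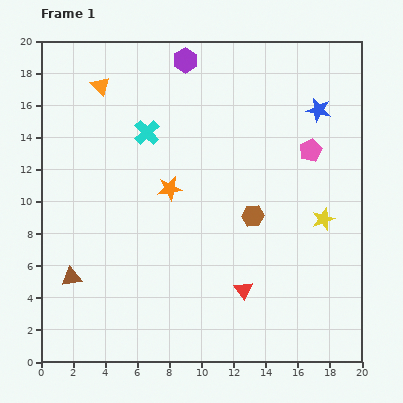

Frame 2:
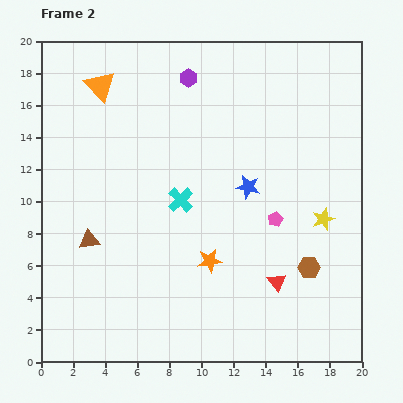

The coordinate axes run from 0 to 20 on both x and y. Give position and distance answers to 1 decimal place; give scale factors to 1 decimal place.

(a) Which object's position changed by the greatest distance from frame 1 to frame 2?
the blue star

(moved 6.5; next 5.1)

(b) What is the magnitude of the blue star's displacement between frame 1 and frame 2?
6.5

The blue star moved from (17.3, 15.7) to (12.9, 10.9), a distance of √(4.4² + 4.8²) ≈ 6.5.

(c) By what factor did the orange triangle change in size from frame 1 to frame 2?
1.6×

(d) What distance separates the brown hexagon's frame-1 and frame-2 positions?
4.7

The brown hexagon moved from (13.2, 9.1) to (16.7, 5.9), a distance of √(3.5² + 3.2²) ≈ 4.7.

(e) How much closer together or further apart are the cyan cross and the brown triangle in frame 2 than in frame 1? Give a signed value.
-4.0

Distance in frame 1: 10.2. Distance in frame 2: 6.2.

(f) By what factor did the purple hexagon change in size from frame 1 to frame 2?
0.7×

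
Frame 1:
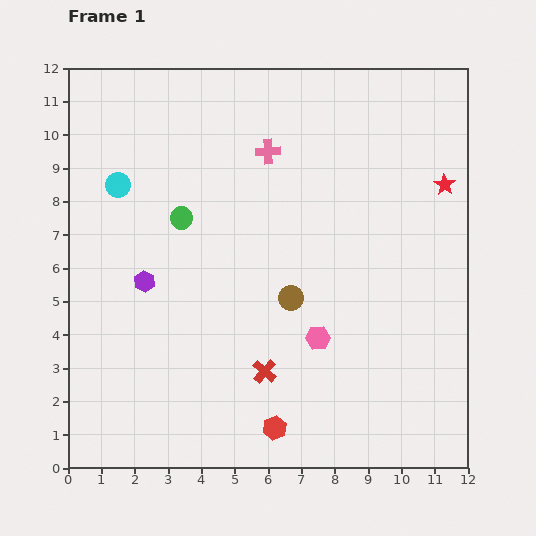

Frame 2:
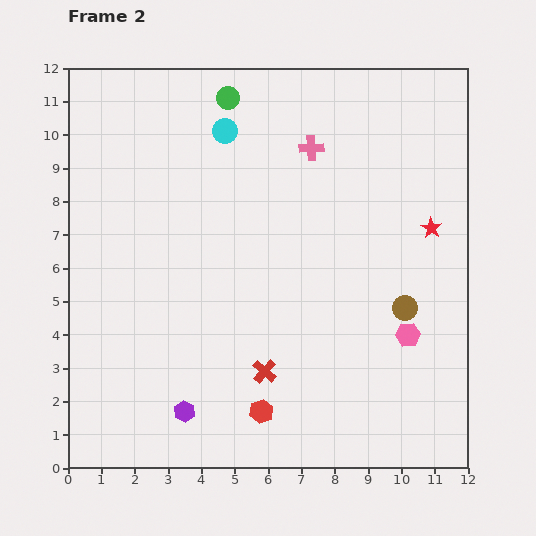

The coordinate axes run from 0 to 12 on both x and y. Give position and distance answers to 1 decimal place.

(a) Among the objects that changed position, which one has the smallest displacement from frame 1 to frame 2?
the red hexagon

(moved 0.6)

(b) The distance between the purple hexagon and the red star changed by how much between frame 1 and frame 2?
-0.3

Distance in frame 1: 9.5. Distance in frame 2: 9.2.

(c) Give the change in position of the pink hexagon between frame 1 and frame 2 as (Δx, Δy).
(2.7, 0.1)

The pink hexagon was at (7.5, 3.9) in frame 1 and (10.2, 4.0) in frame 2.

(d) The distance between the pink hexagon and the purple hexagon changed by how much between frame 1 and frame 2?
+1.6

Distance in frame 1: 5.5. Distance in frame 2: 7.1.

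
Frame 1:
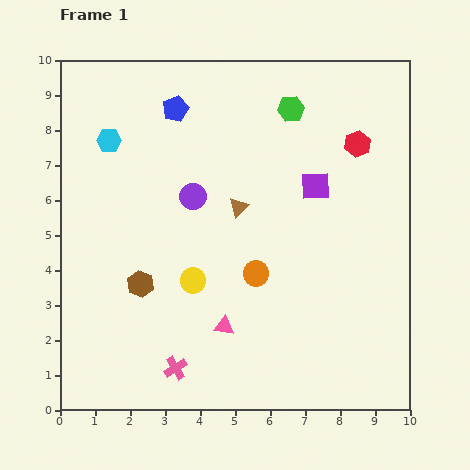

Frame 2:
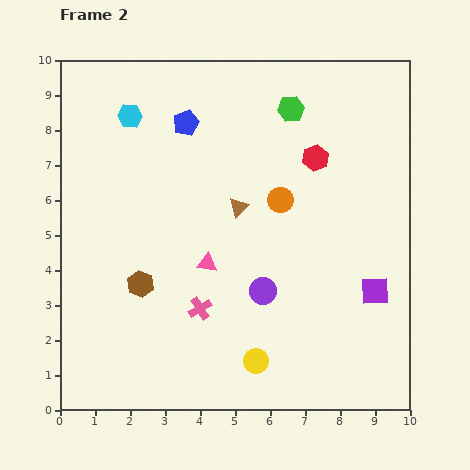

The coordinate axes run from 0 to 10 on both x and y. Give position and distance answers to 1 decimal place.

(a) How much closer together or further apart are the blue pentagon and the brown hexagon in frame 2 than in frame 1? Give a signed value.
-0.3

Distance in frame 1: 5.1. Distance in frame 2: 4.8.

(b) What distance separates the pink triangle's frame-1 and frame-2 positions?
1.9

The pink triangle moved from (4.7, 2.4) to (4.2, 4.2), a distance of √(0.5² + 1.8²) ≈ 1.9.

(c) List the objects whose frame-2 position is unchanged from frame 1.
the brown hexagon, the brown triangle, the green hexagon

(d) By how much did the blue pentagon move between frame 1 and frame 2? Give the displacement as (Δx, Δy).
(0.3, -0.4)

The blue pentagon was at (3.3, 8.6) in frame 1 and (3.6, 8.2) in frame 2.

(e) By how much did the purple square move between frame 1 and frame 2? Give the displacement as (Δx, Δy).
(1.7, -3.0)

The purple square was at (7.3, 6.4) in frame 1 and (9.0, 3.4) in frame 2.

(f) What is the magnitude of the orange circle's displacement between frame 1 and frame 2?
2.2

The orange circle moved from (5.6, 3.9) to (6.3, 6.0), a distance of √(0.7² + 2.1²) ≈ 2.2.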